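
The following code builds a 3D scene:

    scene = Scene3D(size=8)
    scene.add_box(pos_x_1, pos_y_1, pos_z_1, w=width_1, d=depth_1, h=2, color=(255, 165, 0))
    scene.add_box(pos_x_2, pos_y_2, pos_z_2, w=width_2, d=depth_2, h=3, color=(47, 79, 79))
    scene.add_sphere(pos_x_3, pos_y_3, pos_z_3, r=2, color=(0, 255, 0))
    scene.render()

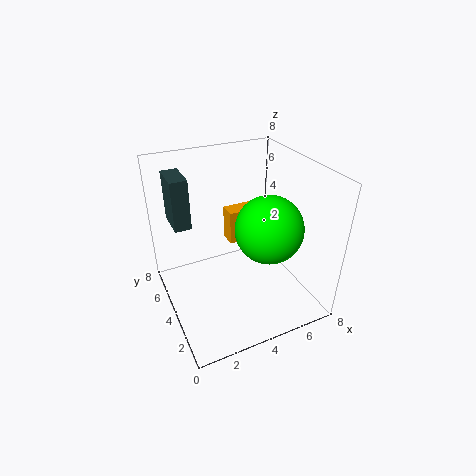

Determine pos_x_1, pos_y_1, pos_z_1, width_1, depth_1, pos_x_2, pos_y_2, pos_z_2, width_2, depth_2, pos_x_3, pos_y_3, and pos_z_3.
pos_x_1 = 4; pos_y_1 = 5; pos_z_1 = 3; width_1 = 2; depth_1 = 1; pos_x_2 = 1; pos_y_2 = 6; pos_z_2 = 4; width_2 = 1; depth_2 = 2; pos_x_3 = 6; pos_y_3 = 4; pos_z_3 = 4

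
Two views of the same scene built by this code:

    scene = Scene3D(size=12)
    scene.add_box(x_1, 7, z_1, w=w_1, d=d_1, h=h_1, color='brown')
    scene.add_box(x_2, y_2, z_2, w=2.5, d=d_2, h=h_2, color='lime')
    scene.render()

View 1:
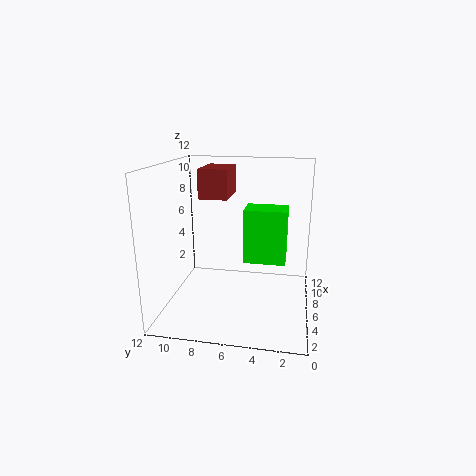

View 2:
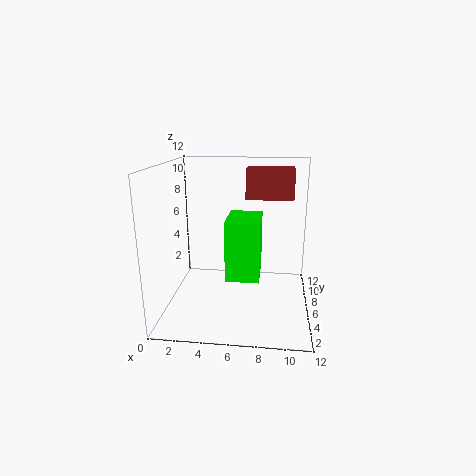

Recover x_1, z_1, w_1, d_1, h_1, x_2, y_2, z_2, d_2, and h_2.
x_1 = 6.5, z_1 = 9, w_1 = 4, d_1 = 2.5, h_1 = 2.5, x_2 = 5.5, y_2 = 2, z_2 = 4, d_2 = 3.5, h_2 = 4.5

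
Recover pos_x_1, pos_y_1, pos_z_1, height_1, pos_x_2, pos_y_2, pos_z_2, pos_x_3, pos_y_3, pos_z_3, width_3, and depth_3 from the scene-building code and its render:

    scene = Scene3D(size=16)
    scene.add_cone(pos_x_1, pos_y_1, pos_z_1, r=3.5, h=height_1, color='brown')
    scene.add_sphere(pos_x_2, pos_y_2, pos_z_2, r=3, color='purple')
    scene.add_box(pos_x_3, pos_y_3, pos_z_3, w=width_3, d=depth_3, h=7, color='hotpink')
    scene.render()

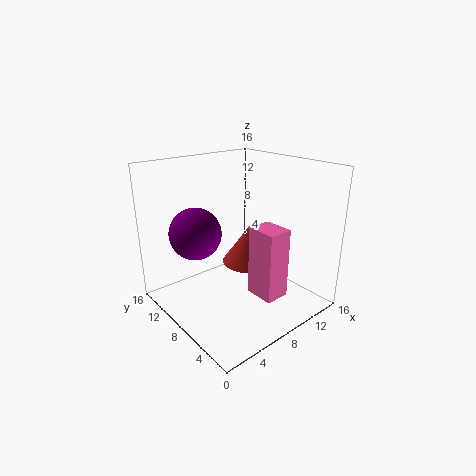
pos_x_1 = 12.5
pos_y_1 = 11
pos_z_1 = 2.5
height_1 = 5
pos_x_2 = 5
pos_y_2 = 12
pos_z_2 = 8
pos_x_3 = 6
pos_y_3 = 1
pos_z_3 = 4
width_3 = 2.5
depth_3 = 3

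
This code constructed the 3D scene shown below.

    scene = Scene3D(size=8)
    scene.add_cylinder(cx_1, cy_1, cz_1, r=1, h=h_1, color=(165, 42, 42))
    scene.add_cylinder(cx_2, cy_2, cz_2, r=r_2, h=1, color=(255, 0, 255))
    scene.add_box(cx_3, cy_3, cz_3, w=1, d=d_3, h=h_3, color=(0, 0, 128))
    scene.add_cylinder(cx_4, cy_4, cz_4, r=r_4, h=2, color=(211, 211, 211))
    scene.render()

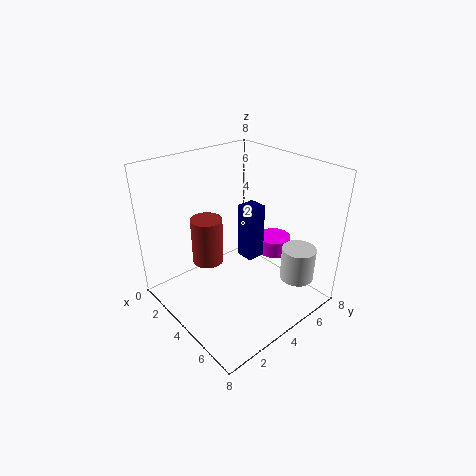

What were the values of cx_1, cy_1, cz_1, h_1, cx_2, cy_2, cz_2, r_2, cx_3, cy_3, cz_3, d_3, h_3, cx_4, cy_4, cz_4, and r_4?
cx_1 = 1; cy_1 = 4; cz_1 = 1; h_1 = 3; cx_2 = 4; cy_2 = 7; cz_2 = 2; r_2 = 1; cx_3 = 4; cy_3 = 4; cz_3 = 3; d_3 = 1; h_3 = 3; cx_4 = 6; cy_4 = 7; cz_4 = 1; r_4 = 1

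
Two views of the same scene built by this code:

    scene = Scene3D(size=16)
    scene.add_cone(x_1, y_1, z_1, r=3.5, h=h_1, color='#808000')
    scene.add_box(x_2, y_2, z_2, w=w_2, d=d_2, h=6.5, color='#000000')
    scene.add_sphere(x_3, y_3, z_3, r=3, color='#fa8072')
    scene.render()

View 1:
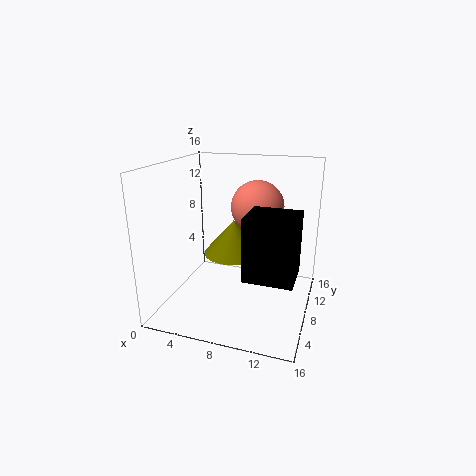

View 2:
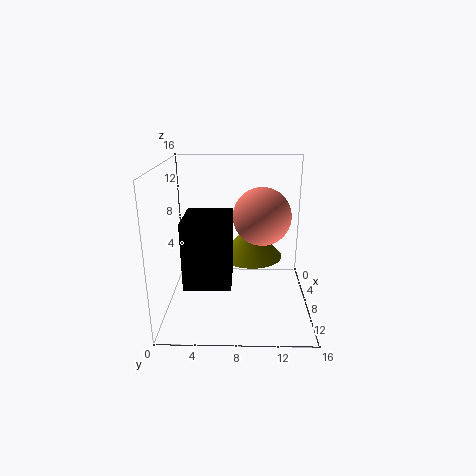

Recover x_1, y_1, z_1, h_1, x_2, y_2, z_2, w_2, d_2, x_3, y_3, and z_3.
x_1 = 7; y_1 = 9.5; z_1 = 5.5; h_1 = 4; x_2 = 10; y_2 = 3; z_2 = 5.5; w_2 = 5; d_2 = 4.5; x_3 = 9.5; y_3 = 10.5; z_3 = 11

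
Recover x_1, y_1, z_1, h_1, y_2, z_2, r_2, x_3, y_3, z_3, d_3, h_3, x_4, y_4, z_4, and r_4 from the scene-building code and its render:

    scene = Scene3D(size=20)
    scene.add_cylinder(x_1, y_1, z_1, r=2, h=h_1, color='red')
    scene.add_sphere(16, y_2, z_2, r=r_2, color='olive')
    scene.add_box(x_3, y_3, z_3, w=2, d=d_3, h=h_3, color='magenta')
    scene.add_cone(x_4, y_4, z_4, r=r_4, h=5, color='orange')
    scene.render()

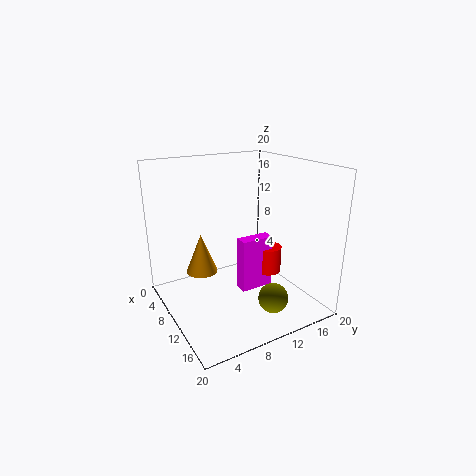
x_1 = 9, y_1 = 16, z_1 = 3, h_1 = 4, y_2 = 12, z_2 = 3, r_2 = 2, x_3 = 8, y_3 = 11, z_3 = 1, d_3 = 5, h_3 = 8, x_4 = 11, y_4 = 4, z_4 = 7, r_4 = 2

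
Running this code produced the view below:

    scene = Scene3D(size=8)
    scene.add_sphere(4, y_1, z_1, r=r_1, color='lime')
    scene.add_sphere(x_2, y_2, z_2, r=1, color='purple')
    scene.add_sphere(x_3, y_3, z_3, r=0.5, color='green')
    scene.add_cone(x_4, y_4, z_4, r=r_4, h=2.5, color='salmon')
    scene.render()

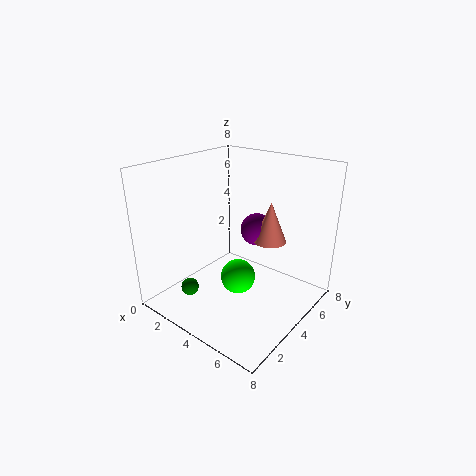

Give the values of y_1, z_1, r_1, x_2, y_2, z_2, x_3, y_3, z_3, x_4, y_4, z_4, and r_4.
y_1 = 4; z_1 = 1.5; r_1 = 1; x_2 = 3.5; y_2 = 6.5; z_2 = 3.5; x_3 = 2; y_3 = 2; z_3 = 1; x_4 = 4.5; y_4 = 6.5; z_4 = 3; r_4 = 1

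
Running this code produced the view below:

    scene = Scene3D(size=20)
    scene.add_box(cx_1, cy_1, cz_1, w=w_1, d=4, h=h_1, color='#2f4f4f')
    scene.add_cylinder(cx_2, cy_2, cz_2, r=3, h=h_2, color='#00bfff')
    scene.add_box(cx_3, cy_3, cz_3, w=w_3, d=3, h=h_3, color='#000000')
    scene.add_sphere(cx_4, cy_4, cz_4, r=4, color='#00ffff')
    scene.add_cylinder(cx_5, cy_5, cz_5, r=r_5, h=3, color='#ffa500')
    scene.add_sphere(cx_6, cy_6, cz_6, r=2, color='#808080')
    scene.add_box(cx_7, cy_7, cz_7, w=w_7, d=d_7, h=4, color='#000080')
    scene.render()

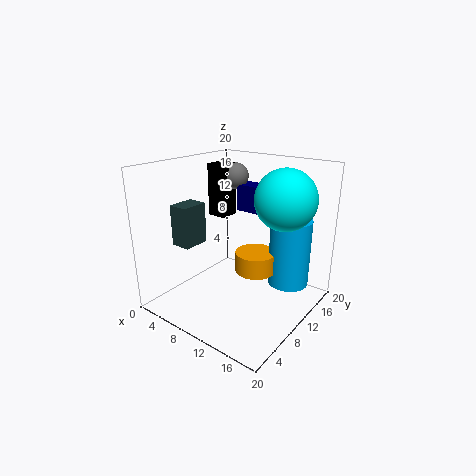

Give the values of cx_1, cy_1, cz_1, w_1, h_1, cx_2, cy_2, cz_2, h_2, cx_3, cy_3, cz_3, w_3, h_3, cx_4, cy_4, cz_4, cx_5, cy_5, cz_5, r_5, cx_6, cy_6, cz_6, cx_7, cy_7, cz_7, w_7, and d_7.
cx_1 = 1, cy_1 = 6, cz_1 = 8, w_1 = 3, h_1 = 6, cx_2 = 15, cy_2 = 16, cz_2 = 2, h_2 = 10, cx_3 = 2, cy_3 = 13, cz_3 = 11, w_3 = 3, h_3 = 8, cx_4 = 16, cy_4 = 12, cz_4 = 16, cx_5 = 11, cy_5 = 13, cz_5 = 4, r_5 = 3, cx_6 = 5, cy_6 = 16, cz_6 = 17, cx_7 = 6, cy_7 = 15, cz_7 = 12, w_7 = 5, d_7 = 3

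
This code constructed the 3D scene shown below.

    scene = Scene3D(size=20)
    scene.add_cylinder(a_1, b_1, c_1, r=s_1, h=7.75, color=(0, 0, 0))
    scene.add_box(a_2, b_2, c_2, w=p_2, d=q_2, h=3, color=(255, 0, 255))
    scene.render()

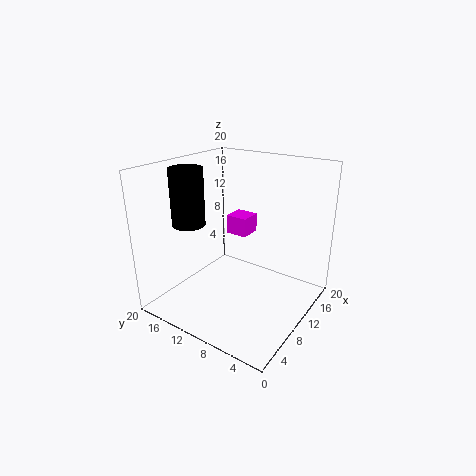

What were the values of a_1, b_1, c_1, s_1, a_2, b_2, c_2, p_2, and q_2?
a_1 = 6.25; b_1 = 15.5; c_1 = 12; s_1 = 2.25; a_2 = 15.25; b_2 = 12.25; c_2 = 7.5; p_2 = 3.5; q_2 = 3.5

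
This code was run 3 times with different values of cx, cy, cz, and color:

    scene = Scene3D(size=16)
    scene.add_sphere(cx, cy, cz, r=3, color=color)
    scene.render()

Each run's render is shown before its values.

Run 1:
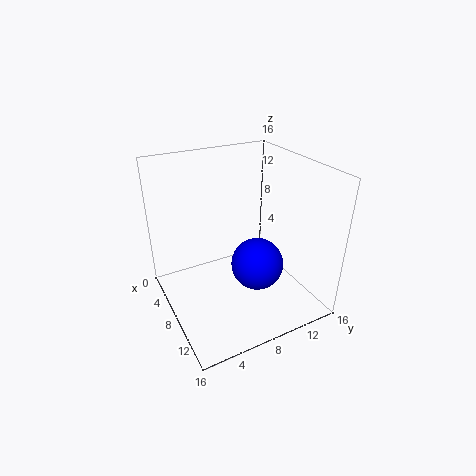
cx = 9
cy = 10
cz = 4.5
color = 'blue'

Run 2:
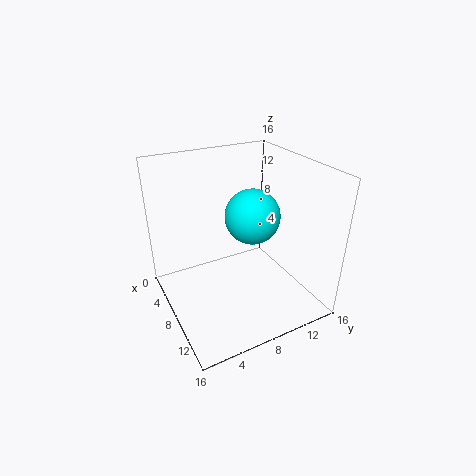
cx = 8.5
cy = 9.5
cz = 10.5
color = 'cyan'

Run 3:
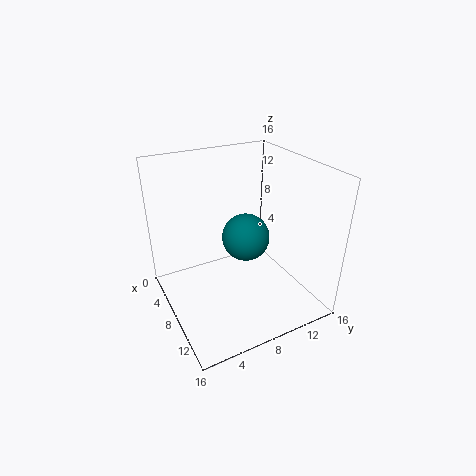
cx = 4.5
cy = 11
cz = 5.5
color = 'teal'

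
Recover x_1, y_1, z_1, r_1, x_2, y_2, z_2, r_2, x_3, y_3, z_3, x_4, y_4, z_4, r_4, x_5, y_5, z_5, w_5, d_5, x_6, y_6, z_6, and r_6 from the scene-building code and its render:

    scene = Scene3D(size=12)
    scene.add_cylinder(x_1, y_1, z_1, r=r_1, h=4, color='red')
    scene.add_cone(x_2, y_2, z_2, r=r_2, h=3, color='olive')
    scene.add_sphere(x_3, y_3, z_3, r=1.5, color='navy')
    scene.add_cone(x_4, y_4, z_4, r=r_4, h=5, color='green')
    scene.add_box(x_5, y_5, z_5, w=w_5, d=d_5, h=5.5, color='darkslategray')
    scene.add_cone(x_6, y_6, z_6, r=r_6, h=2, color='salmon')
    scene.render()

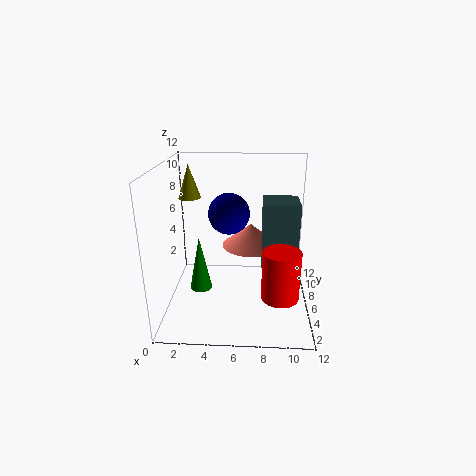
x_1 = 9.5; y_1 = 3.5; z_1 = 2; r_1 = 1.5; x_2 = 1.5; y_2 = 9; z_2 = 8.5; r_2 = 1; x_3 = 5.5; y_3 = 3.5; z_3 = 9; x_4 = 2.5; y_4 = 7; z_4 = 0.5; r_4 = 1; x_5 = 8; y_5 = 5.5; z_5 = 3.5; w_5 = 3; d_5 = 3; x_6 = 7; y_6 = 8; z_6 = 4.5; r_6 = 2.5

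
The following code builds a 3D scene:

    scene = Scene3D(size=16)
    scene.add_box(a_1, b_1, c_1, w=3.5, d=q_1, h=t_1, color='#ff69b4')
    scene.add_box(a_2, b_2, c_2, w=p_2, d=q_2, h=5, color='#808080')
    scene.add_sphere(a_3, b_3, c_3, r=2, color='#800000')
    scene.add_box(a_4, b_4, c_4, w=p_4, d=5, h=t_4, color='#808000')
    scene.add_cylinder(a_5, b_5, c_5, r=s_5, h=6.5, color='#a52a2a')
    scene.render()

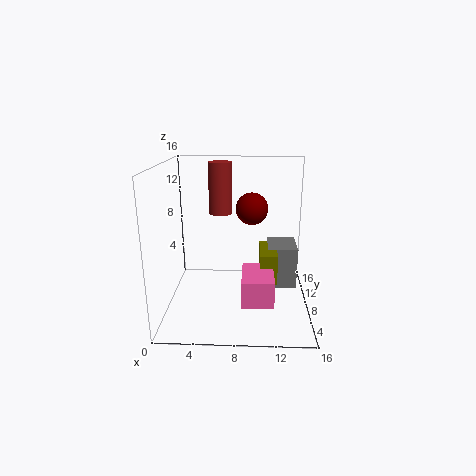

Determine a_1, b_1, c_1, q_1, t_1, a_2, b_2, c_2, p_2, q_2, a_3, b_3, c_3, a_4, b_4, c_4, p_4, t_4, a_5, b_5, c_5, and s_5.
a_1 = 8.5, b_1 = 4, c_1 = 1.5, q_1 = 5, t_1 = 3, a_2 = 11.5, b_2 = 9.5, c_2 = 1, p_2 = 3.5, q_2 = 4.5, a_3 = 9.5, b_3 = 13, c_3 = 10, a_4 = 10.5, b_4 = 7.5, c_4 = 2.5, p_4 = 2, t_4 = 3.5, a_5 = 5.5, b_5 = 14.5, c_5 = 9, s_5 = 1.5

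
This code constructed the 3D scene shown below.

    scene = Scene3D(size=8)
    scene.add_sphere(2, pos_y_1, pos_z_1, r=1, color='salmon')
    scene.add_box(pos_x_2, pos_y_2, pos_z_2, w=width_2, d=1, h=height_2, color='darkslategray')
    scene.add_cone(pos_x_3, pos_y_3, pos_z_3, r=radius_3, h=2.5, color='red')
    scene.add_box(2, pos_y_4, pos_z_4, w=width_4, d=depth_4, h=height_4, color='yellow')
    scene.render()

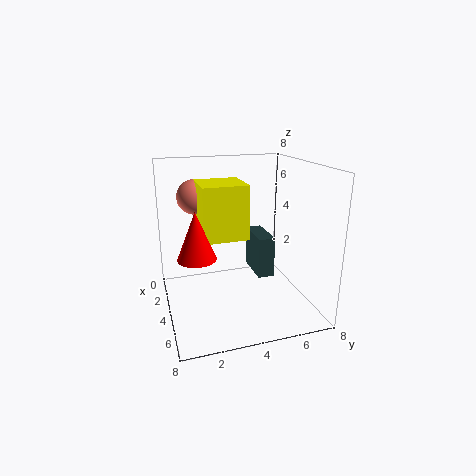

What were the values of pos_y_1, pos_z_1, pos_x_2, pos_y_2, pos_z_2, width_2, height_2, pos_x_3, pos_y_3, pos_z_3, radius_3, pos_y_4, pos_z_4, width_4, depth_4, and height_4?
pos_y_1 = 2, pos_z_1 = 6, pos_x_2 = 1, pos_y_2 = 5.5, pos_z_2 = 1, width_2 = 2.5, height_2 = 2.5, pos_x_3 = 5, pos_y_3 = 1.5, pos_z_3 = 3.5, radius_3 = 1, pos_y_4 = 2, pos_z_4 = 4, width_4 = 2.5, depth_4 = 2.5, height_4 = 3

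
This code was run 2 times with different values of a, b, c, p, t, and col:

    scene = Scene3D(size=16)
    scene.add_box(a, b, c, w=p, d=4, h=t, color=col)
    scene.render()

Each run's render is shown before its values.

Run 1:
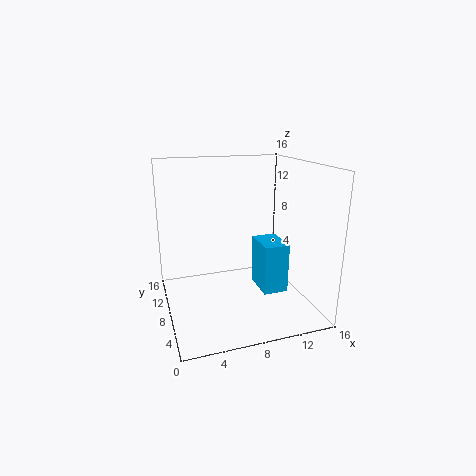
a = 10
b = 4.75
c = 2.25
p = 2.75
t = 5.5
col = 'deepskyblue'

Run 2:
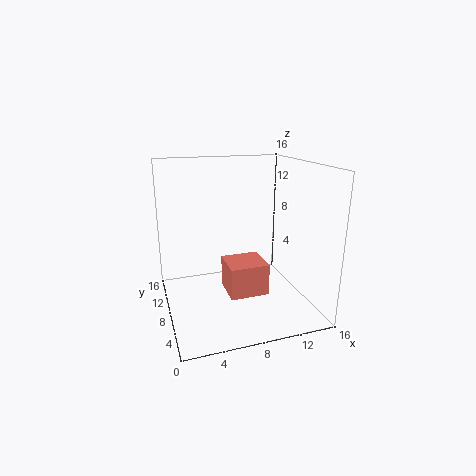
a = 6.25
b = 4.75
c = 2.25
p = 4.25
t = 3.5
col = 'salmon'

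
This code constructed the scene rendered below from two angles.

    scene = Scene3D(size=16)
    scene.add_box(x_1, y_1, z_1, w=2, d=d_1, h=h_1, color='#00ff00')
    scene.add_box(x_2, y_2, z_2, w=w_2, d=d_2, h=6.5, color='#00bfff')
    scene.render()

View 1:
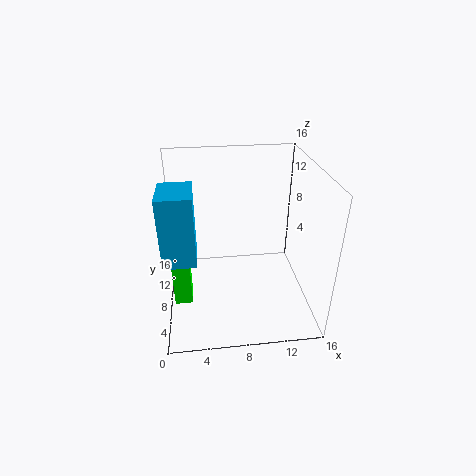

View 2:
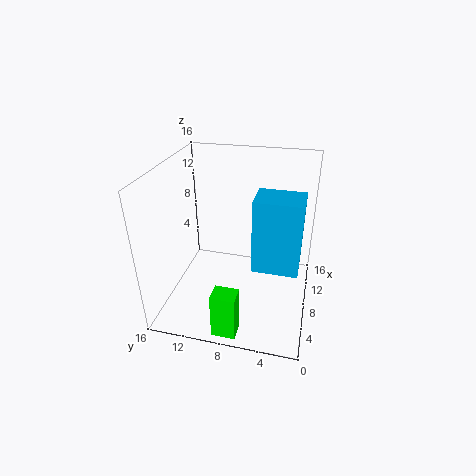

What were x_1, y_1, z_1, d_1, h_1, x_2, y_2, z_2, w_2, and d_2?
x_1 = 0.5
y_1 = 6.5
z_1 = 0.5
d_1 = 2.5
h_1 = 5
x_2 = 0.5
y_2 = 1
z_2 = 9.5
w_2 = 3
d_2 = 4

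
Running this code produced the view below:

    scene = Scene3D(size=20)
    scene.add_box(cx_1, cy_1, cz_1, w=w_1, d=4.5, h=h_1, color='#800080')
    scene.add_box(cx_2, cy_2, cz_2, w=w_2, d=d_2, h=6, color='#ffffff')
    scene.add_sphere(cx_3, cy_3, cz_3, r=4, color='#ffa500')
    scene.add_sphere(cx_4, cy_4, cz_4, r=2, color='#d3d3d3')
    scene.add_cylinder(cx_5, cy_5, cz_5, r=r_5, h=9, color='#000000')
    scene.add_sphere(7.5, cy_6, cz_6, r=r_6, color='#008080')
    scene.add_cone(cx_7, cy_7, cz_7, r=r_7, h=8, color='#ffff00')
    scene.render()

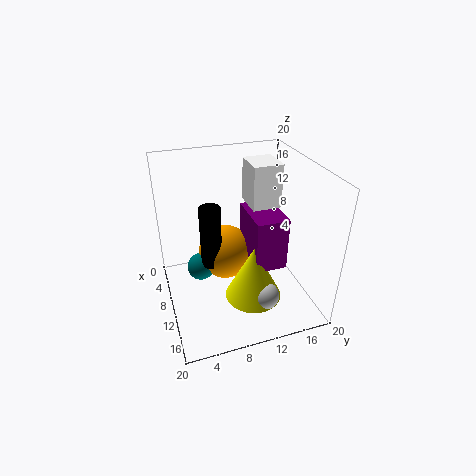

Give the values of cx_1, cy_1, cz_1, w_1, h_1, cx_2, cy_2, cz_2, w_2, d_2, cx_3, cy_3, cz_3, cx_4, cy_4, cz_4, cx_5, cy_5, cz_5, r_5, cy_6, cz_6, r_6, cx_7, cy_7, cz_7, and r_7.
cx_1 = 6.5, cy_1 = 11.5, cz_1 = 6, w_1 = 7, h_1 = 7.5, cx_2 = 6, cy_2 = 12, cz_2 = 14, w_2 = 4.5, d_2 = 4, cx_3 = 7, cy_3 = 9, cz_3 = 6, cx_4 = 14.5, cy_4 = 12.5, cz_4 = 2.5, cx_5 = 8.5, cy_5 = 6.5, cz_5 = 5.5, r_5 = 1.5, cy_6 = 5, cz_6 = 4.5, r_6 = 2, cx_7 = 12.5, cy_7 = 11.5, cz_7 = 1.5, r_7 = 4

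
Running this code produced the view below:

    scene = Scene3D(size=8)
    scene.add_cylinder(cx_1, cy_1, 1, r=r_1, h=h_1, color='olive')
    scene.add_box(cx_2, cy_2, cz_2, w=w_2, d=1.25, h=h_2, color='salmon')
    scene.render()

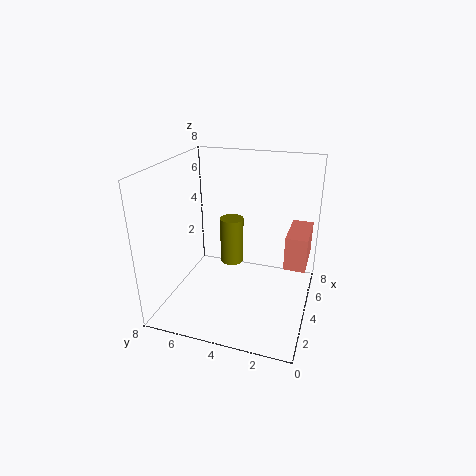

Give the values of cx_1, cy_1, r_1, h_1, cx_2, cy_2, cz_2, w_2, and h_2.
cx_1 = 6.5; cy_1 = 5.25; r_1 = 0.75; h_1 = 3; cx_2 = 4.75; cy_2 = 0.25; cz_2 = 2; w_2 = 2.75; h_2 = 2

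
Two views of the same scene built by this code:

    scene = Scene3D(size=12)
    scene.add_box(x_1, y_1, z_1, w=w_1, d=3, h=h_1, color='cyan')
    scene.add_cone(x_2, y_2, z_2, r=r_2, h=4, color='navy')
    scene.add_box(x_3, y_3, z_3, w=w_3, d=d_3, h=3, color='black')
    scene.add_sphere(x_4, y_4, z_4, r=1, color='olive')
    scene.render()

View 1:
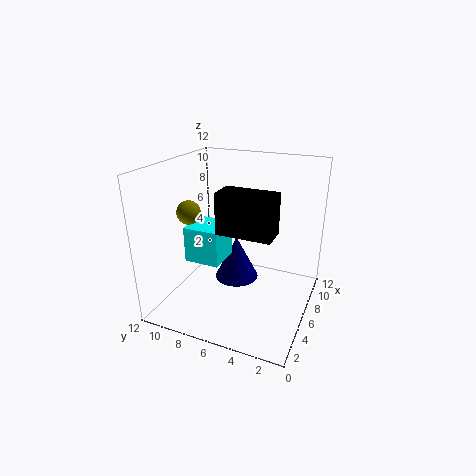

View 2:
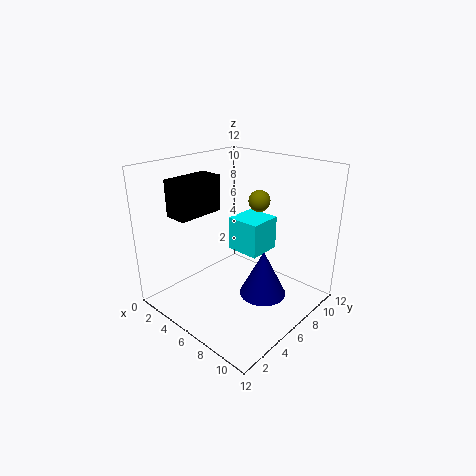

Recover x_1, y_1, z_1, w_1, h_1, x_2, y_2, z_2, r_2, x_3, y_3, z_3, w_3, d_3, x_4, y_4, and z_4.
x_1 = 4, y_1 = 7, z_1 = 4, w_1 = 3, h_1 = 3, x_2 = 8, y_2 = 7, z_2 = 1, r_2 = 2, x_3 = 2, y_3 = 2, z_3 = 8, w_3 = 2, d_3 = 4, x_4 = 5, y_4 = 10, z_4 = 8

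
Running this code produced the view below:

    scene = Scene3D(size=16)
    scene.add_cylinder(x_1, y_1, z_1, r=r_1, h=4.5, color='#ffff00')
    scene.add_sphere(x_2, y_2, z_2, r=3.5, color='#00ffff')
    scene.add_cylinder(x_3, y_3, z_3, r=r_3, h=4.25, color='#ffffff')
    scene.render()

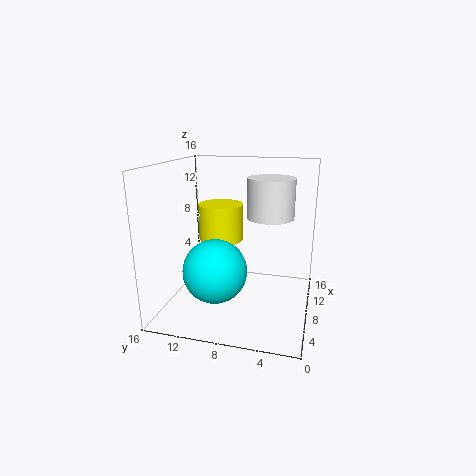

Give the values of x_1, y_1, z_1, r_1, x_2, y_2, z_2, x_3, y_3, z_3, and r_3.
x_1 = 12; y_1 = 11.25; z_1 = 6.25; r_1 = 2.75; x_2 = 5.75; y_2 = 10; z_2 = 4.75; x_3 = 8.25; y_3 = 4.5; z_3 = 10.5; r_3 = 2.5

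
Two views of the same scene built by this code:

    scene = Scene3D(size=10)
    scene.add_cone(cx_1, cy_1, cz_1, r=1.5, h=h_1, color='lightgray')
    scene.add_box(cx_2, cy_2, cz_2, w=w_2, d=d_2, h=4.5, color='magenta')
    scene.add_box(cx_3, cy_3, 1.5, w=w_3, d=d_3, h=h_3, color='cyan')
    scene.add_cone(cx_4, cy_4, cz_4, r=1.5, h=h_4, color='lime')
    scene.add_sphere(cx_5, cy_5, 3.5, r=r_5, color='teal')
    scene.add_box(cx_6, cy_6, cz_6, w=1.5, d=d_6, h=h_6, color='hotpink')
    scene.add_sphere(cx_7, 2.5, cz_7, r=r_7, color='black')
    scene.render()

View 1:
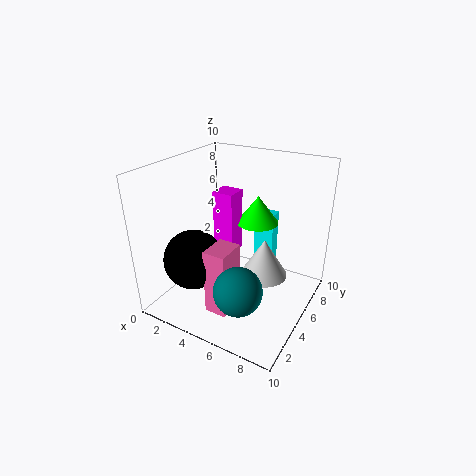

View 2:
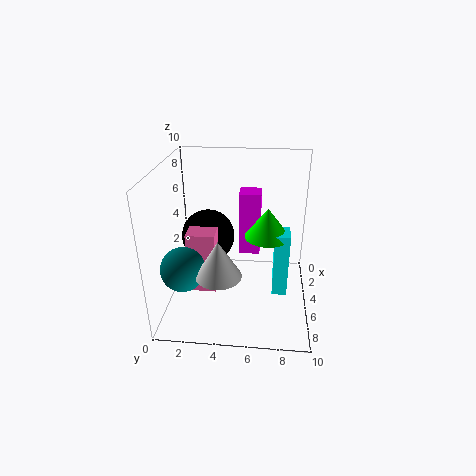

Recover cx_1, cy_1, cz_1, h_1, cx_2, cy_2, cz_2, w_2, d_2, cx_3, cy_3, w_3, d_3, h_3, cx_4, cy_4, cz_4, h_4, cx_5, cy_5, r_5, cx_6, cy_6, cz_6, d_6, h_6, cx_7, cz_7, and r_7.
cx_1 = 7.5
cy_1 = 4
cz_1 = 3.5
h_1 = 2.5
cx_2 = 3
cy_2 = 5
cz_2 = 3.5
w_2 = 1.5
d_2 = 1.5
cx_3 = 5
cy_3 = 7.5
w_3 = 1.5
d_3 = 1
h_3 = 4.5
cx_4 = 5.5
cy_4 = 7
cz_4 = 5.5
h_4 = 2
cx_5 = 7
cy_5 = 1.5
r_5 = 1.5
cx_6 = 4.5
cy_6 = 1.5
cz_6 = 1
d_6 = 2
h_6 = 4.5
cx_7 = 3
cz_7 = 4
r_7 = 2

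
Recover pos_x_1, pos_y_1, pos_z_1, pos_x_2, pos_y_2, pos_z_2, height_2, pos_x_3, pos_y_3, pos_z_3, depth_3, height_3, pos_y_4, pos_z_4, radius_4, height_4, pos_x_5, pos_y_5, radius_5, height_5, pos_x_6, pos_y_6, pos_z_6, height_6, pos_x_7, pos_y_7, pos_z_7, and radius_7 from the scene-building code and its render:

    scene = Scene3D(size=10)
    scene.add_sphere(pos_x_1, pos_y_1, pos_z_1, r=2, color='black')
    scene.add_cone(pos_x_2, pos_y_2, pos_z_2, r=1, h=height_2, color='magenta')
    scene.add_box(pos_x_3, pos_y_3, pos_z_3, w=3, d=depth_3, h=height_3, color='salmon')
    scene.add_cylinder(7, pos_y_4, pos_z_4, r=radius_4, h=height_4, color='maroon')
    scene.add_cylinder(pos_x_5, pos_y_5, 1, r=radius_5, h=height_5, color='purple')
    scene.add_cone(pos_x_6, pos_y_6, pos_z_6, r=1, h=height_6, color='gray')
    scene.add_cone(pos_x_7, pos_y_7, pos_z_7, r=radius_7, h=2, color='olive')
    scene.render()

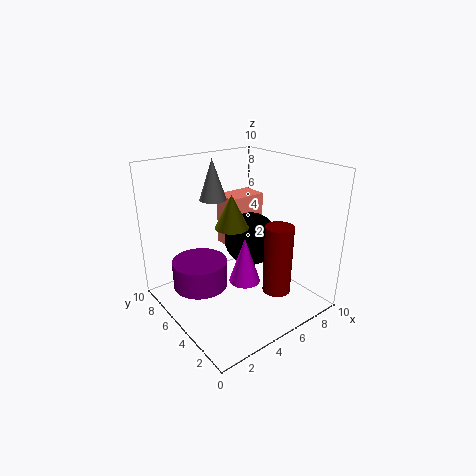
pos_x_1 = 7, pos_y_1 = 6, pos_z_1 = 4, pos_x_2 = 4, pos_y_2 = 3, pos_z_2 = 3, height_2 = 3, pos_x_3 = 6, pos_y_3 = 7, pos_z_3 = 3, depth_3 = 2, height_3 = 4, pos_y_4 = 3, pos_z_4 = 1, radius_4 = 1, height_4 = 5, pos_x_5 = 3, pos_y_5 = 7, radius_5 = 2, height_5 = 2, pos_x_6 = 5, pos_y_6 = 8, pos_z_6 = 7, height_6 = 3, pos_x_7 = 3, pos_y_7 = 3, pos_z_7 = 7, radius_7 = 1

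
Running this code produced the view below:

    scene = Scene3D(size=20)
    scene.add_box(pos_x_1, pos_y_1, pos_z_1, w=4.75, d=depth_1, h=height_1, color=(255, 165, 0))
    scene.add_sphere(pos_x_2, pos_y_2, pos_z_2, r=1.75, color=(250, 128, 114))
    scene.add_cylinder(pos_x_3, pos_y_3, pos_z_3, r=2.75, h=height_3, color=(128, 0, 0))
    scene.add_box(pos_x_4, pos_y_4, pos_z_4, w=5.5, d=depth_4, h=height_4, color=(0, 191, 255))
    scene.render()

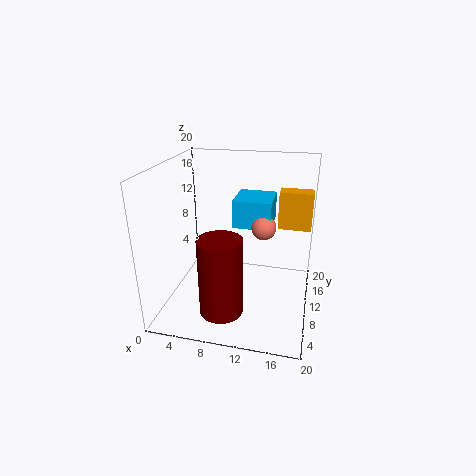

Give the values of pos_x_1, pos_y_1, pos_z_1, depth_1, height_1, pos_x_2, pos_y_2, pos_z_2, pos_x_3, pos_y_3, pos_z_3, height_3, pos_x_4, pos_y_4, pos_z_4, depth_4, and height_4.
pos_x_1 = 15; pos_y_1 = 13.75; pos_z_1 = 10.25; depth_1 = 2.5; height_1 = 5.5; pos_x_2 = 13.25; pos_y_2 = 12; pos_z_2 = 11; pos_x_3 = 9.5; pos_y_3 = 3; pos_z_3 = 3; height_3 = 10; pos_x_4 = 8.75; pos_y_4 = 11.5; pos_z_4 = 10.75; depth_4 = 5.75; height_4 = 4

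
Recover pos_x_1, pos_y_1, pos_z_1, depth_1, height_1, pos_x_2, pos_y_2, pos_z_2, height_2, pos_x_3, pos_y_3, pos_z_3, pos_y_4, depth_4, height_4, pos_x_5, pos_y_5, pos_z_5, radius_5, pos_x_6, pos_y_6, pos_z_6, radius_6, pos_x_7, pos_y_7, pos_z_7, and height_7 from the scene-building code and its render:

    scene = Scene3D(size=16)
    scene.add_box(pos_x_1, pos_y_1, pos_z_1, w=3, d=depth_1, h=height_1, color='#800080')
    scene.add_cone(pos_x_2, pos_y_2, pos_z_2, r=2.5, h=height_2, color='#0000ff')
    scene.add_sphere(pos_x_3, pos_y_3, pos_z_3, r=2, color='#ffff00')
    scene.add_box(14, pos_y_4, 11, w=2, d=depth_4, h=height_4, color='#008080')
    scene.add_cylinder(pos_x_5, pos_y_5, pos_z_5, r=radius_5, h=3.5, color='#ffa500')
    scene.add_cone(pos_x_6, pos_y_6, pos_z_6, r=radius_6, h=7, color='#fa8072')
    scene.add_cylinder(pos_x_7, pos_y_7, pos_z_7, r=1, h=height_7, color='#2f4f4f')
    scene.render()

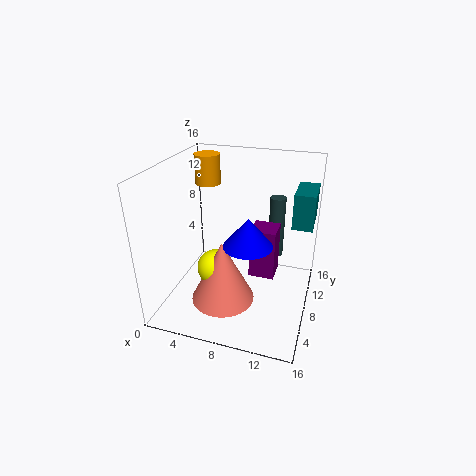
pos_x_1 = 9, pos_y_1 = 9, pos_z_1 = 2.5, depth_1 = 3, height_1 = 6, pos_x_2 = 10, pos_y_2 = 5, pos_z_2 = 9, height_2 = 3, pos_x_3 = 6, pos_y_3 = 6, pos_z_3 = 5, pos_y_4 = 6, depth_4 = 4, height_4 = 3.5, pos_x_5 = 3, pos_y_5 = 12, pos_z_5 = 12.5, radius_5 = 1.5, pos_x_6 = 7, pos_y_6 = 5.5, pos_z_6 = 1.5, radius_6 = 3.5, pos_x_7 = 11, pos_y_7 = 15, pos_z_7 = 2.5, height_7 = 8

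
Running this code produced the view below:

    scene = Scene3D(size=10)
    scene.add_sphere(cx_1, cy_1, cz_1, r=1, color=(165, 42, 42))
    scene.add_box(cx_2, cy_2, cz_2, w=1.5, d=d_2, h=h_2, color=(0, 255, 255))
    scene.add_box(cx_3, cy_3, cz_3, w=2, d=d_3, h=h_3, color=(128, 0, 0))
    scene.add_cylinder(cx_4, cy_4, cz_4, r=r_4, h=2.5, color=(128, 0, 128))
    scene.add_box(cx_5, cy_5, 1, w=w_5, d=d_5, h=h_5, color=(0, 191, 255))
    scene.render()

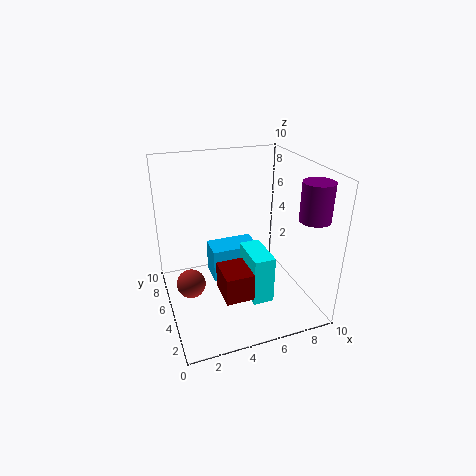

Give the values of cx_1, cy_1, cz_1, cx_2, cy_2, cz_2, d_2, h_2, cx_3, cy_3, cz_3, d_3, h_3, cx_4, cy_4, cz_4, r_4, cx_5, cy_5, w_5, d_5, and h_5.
cx_1 = 1.5; cy_1 = 5; cz_1 = 2; cx_2 = 5.5; cy_2 = 3; cz_2 = 0.5; d_2 = 3; h_2 = 3.5; cx_3 = 3.5; cy_3 = 3; cz_3 = 1; d_3 = 2.5; h_3 = 2; cx_4 = 9; cy_4 = 2; cz_4 = 7; r_4 = 1; cx_5 = 3.5; cy_5 = 6; w_5 = 3.5; d_5 = 2; h_5 = 2.5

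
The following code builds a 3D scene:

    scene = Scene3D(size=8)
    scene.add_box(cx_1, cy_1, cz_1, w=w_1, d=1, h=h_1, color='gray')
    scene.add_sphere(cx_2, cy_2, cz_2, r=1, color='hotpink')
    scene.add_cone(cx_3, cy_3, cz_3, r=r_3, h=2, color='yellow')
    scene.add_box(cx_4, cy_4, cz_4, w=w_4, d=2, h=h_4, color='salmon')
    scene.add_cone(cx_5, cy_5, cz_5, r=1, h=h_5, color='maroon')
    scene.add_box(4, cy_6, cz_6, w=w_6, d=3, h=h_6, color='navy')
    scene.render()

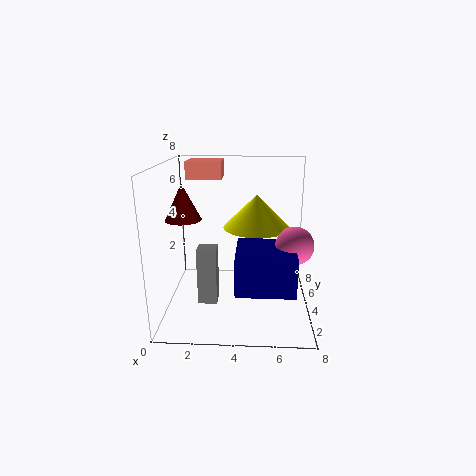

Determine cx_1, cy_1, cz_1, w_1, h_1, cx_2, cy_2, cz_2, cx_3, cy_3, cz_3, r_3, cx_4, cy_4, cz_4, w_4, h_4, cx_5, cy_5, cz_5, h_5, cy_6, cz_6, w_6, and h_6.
cx_1 = 2
cy_1 = 2
cz_1 = 1
w_1 = 1
h_1 = 3
cx_2 = 7
cy_2 = 3
cz_2 = 4
cx_3 = 5
cy_3 = 6
cz_3 = 4
r_3 = 2
cx_4 = 1
cy_4 = 5
cz_4 = 7
w_4 = 2
h_4 = 1
cx_5 = 1
cy_5 = 4
cz_5 = 5
h_5 = 2
cy_6 = 1
cz_6 = 2
w_6 = 3
h_6 = 2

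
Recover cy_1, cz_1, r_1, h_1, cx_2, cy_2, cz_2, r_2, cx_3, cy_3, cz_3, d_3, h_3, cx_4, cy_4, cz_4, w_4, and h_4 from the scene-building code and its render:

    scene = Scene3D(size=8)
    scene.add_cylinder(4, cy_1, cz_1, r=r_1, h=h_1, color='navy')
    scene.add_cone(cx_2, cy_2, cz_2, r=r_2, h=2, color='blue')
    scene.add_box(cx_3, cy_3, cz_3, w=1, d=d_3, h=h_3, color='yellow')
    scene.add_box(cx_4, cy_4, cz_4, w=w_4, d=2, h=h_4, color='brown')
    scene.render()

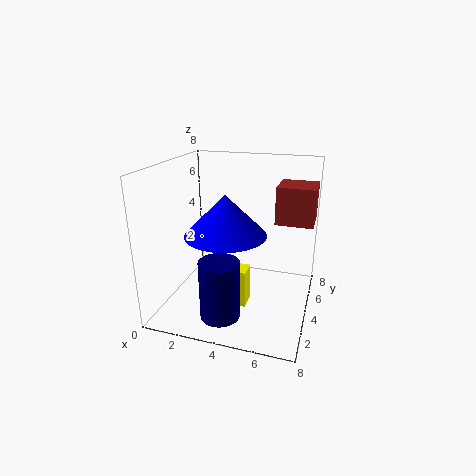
cy_1 = 1, cz_1 = 1, r_1 = 1, h_1 = 3, cx_2 = 4, cy_2 = 2, cz_2 = 5, r_2 = 2, cx_3 = 4, cy_3 = 2, cz_3 = 1, d_3 = 1, h_3 = 2, cx_4 = 6, cy_4 = 4, cz_4 = 5, w_4 = 2, h_4 = 2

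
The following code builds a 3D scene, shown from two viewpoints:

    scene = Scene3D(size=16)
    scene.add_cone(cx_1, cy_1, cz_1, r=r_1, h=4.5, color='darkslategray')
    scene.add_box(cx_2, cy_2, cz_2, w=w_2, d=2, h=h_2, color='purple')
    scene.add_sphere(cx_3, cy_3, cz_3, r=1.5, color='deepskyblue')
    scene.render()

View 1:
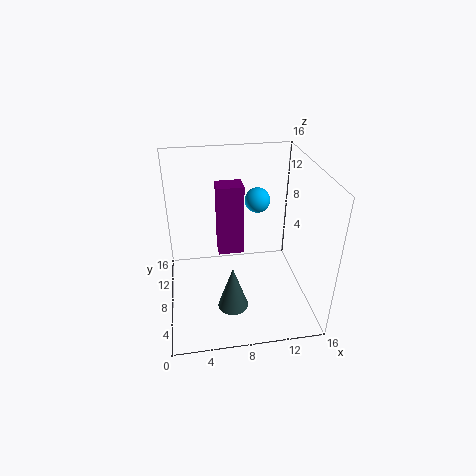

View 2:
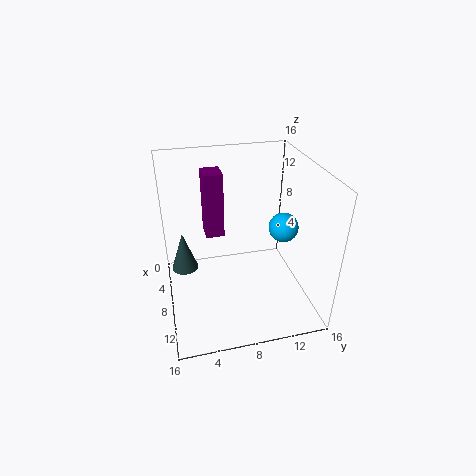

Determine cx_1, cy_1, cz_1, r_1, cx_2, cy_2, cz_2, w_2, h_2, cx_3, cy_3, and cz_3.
cx_1 = 6.5, cy_1 = 2, cz_1 = 4, r_1 = 1.5, cx_2 = 5.5, cy_2 = 4.5, cz_2 = 8.5, w_2 = 2.5, h_2 = 7, cx_3 = 11, cy_3 = 12, cz_3 = 10.5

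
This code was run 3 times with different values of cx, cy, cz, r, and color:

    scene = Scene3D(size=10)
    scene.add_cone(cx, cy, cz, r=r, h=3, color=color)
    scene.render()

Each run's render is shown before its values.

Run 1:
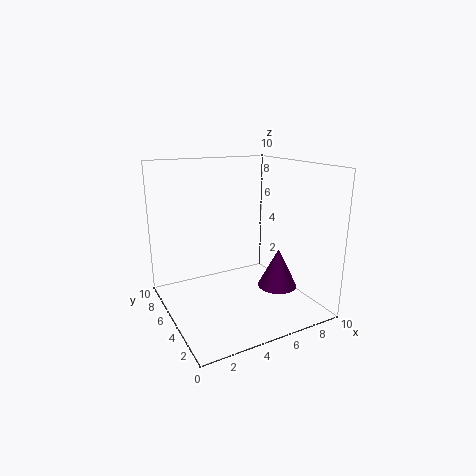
cx = 8.5
cy = 5
cz = 0.5
r = 1.5
color = 'purple'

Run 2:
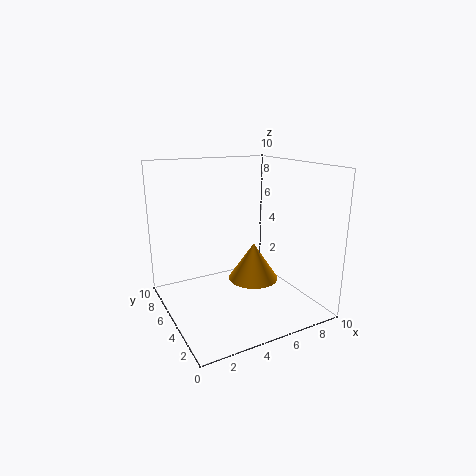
cx = 7.5
cy = 7
cz = 0.5
r = 2
color = 'orange'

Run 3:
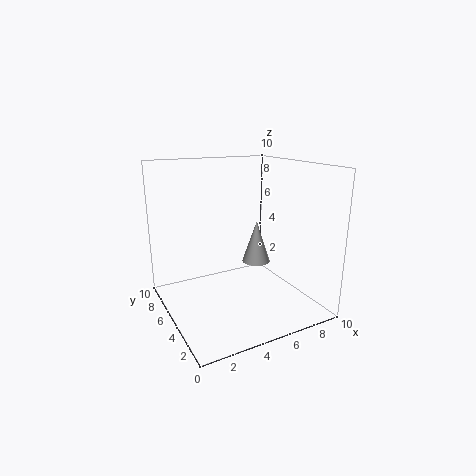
cx = 6.5
cy = 5
cz = 3
r = 1
color = 'lightgray'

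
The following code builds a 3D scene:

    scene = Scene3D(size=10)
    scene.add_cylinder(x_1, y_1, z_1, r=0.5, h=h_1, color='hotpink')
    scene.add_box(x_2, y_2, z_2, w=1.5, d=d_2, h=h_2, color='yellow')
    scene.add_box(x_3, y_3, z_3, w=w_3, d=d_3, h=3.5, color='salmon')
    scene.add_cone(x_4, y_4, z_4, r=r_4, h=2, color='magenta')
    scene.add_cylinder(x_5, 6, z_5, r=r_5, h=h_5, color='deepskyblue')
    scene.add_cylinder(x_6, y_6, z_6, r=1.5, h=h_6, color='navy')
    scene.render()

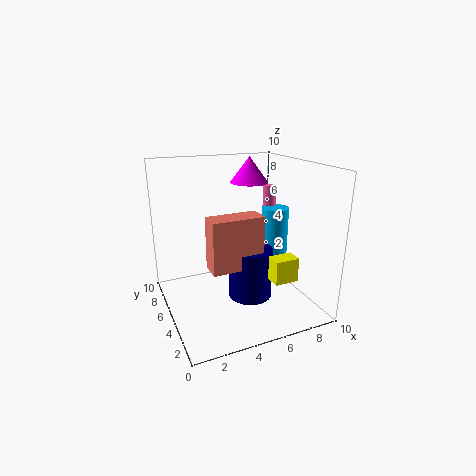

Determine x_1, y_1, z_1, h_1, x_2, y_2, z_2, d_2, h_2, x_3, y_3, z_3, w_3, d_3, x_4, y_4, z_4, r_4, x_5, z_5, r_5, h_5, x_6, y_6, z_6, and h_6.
x_1 = 8.5, y_1 = 7, z_1 = 4.5, h_1 = 3.5, x_2 = 5.5, y_2 = 0.5, z_2 = 3.5, d_2 = 1, h_2 = 1.5, x_3 = 2.5, y_3 = 3, z_3 = 3.5, w_3 = 3.5, d_3 = 1.5, x_4 = 7.5, y_4 = 8.5, z_4 = 8, r_4 = 1.5, x_5 = 8.5, z_5 = 3, r_5 = 1, h_5 = 3.5, x_6 = 5.5, y_6 = 4, z_6 = 1, h_6 = 3.5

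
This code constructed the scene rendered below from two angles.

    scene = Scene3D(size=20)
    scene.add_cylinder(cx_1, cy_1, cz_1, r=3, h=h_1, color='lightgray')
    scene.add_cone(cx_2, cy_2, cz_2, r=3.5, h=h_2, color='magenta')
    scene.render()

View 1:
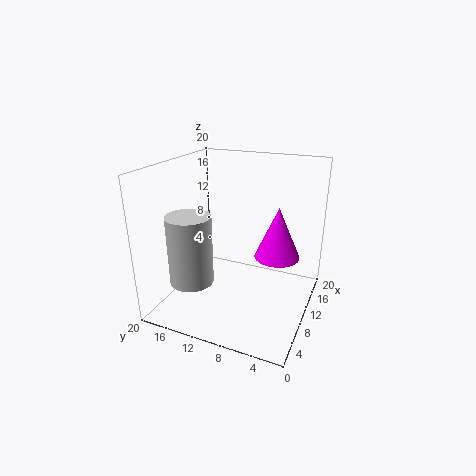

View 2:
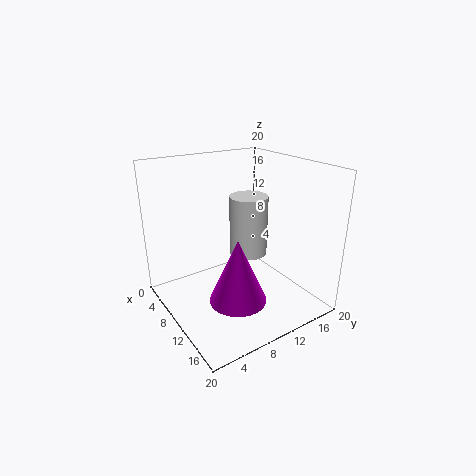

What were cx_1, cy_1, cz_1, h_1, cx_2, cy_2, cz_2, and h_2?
cx_1 = 5.5; cy_1 = 15; cz_1 = 4.5; h_1 = 9.5; cx_2 = 16; cy_2 = 6; cz_2 = 5; h_2 = 8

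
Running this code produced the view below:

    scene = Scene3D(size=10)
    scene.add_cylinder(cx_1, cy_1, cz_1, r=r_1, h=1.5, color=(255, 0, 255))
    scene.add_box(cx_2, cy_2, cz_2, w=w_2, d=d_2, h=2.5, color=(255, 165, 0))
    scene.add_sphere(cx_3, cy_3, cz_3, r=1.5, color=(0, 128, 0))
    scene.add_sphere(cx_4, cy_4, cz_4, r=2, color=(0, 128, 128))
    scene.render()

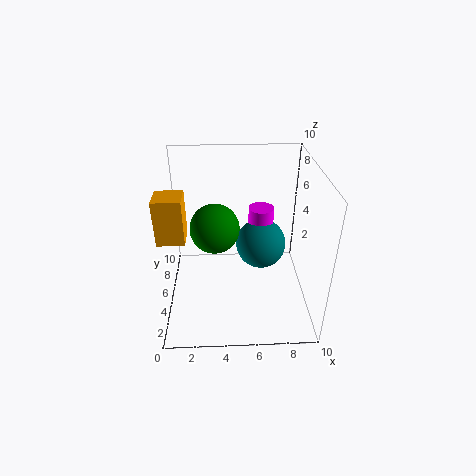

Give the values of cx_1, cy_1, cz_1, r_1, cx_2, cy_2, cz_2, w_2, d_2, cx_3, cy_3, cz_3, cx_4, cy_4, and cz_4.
cx_1 = 7; cy_1 = 8.5; cz_1 = 4; r_1 = 1; cx_2 = 0.5; cy_2 = 0.5; cz_2 = 7.5; w_2 = 1.5; d_2 = 1.5; cx_3 = 3.5; cy_3 = 3; cz_3 = 7; cx_4 = 7; cy_4 = 8; cz_4 = 2.5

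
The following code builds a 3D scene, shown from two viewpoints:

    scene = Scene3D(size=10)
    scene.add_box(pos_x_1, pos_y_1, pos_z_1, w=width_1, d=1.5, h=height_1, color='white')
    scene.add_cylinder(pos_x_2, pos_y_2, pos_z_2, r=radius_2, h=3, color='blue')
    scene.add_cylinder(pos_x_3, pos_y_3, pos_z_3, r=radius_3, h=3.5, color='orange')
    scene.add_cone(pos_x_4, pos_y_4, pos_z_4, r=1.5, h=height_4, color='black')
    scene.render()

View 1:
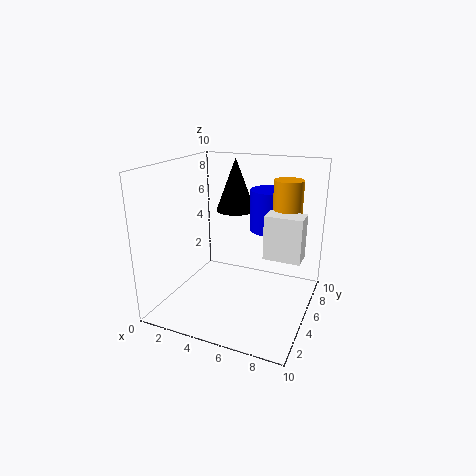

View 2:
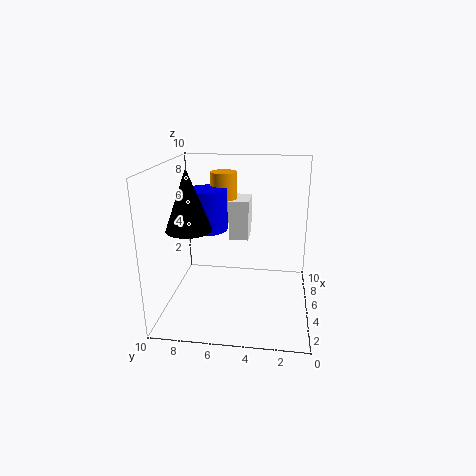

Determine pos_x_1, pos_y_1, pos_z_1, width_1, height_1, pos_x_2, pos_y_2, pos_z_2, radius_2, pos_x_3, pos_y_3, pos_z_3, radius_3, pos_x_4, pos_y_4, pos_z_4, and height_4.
pos_x_1 = 7; pos_y_1 = 4.5; pos_z_1 = 4; width_1 = 2.5; height_1 = 3; pos_x_2 = 6.5; pos_y_2 = 7.5; pos_z_2 = 5; radius_2 = 1.5; pos_x_3 = 8; pos_y_3 = 6.5; pos_z_3 = 5.5; radius_3 = 1; pos_x_4 = 3.5; pos_y_4 = 8; pos_z_4 = 6; height_4 = 4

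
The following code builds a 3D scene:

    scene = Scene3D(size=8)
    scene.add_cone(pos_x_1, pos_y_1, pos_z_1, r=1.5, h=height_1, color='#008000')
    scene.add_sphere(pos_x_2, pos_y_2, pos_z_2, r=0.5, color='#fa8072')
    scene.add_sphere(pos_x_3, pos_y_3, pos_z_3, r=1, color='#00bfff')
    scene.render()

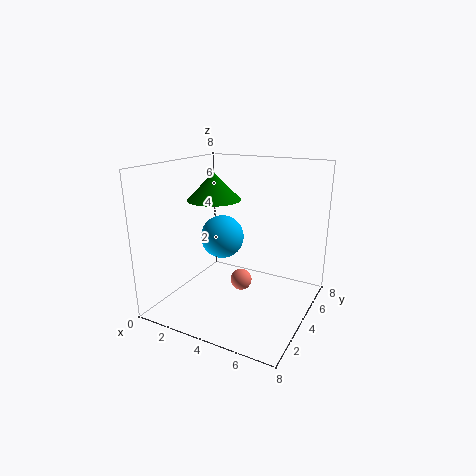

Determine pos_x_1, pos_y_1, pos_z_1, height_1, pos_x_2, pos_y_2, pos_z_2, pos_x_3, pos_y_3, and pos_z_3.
pos_x_1 = 2.5, pos_y_1 = 4, pos_z_1 = 6, height_1 = 1.5, pos_x_2 = 5.5, pos_y_2 = 1.5, pos_z_2 = 3, pos_x_3 = 4.5, pos_y_3 = 1.5, pos_z_3 = 5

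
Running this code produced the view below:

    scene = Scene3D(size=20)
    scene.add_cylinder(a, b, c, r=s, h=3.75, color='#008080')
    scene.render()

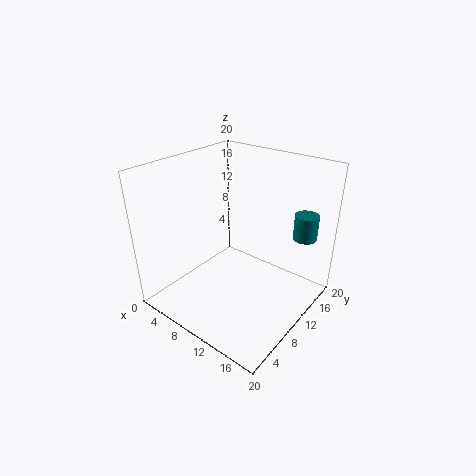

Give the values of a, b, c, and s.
a = 16.25
b = 18
c = 8.5
s = 1.75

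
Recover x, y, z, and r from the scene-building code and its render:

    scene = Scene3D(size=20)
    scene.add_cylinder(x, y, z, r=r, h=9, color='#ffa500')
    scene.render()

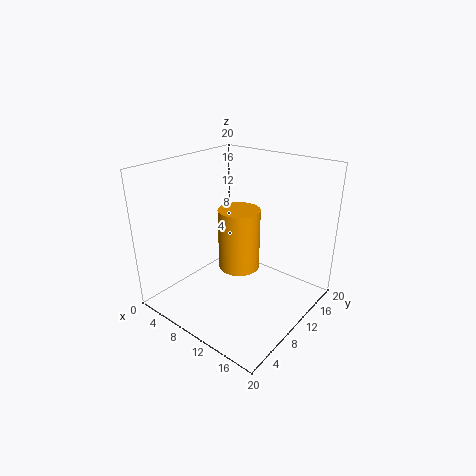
x = 9, y = 11.5, z = 4.5, r = 3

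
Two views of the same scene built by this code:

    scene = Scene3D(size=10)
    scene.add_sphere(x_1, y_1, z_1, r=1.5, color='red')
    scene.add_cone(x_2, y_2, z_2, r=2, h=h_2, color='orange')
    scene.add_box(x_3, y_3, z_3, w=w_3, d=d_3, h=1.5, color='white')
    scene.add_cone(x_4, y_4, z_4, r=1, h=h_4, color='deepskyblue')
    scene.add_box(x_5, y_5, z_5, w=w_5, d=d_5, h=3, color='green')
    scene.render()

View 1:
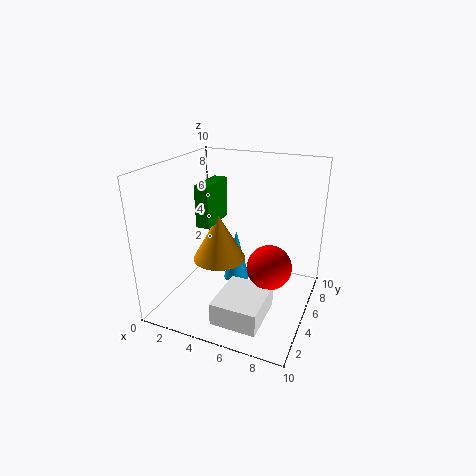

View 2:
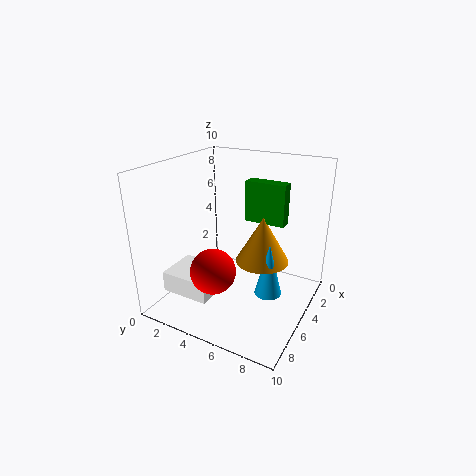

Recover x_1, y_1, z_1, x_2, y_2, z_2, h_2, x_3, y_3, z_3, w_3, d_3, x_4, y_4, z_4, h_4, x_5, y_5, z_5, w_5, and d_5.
x_1 = 7.5; y_1 = 4.5; z_1 = 3.5; x_2 = 3; y_2 = 6; z_2 = 2.5; h_2 = 3.5; x_3 = 5; y_3 = 0.5; z_3 = 1; w_3 = 3; d_3 = 3.5; x_4 = 4; y_4 = 7; z_4 = 0.5; h_4 = 4; x_5 = 2; y_5 = 4.5; z_5 = 5.5; w_5 = 1; d_5 = 3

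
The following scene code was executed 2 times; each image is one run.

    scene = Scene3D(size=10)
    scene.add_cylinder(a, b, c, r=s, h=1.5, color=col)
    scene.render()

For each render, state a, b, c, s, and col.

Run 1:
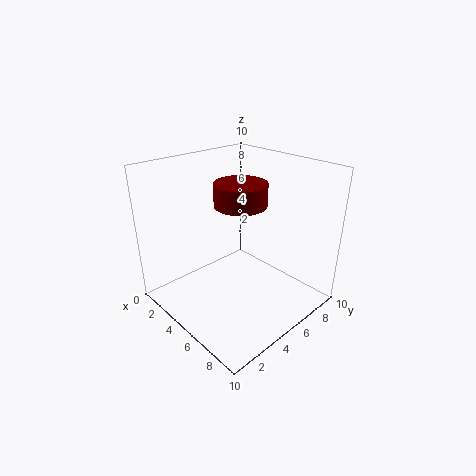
a = 5.25, b = 5, c = 7.5, s = 1.75, col = 'maroon'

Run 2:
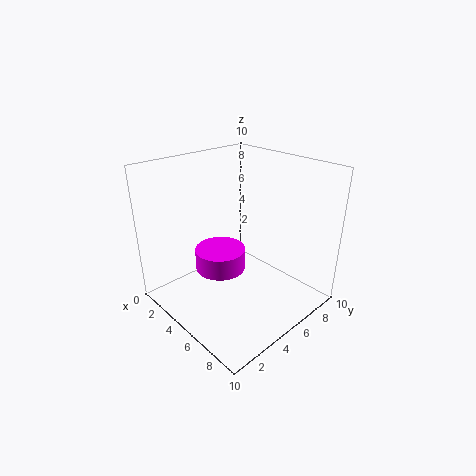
a = 4.25, b = 4, c = 2.75, s = 1.75, col = 'magenta'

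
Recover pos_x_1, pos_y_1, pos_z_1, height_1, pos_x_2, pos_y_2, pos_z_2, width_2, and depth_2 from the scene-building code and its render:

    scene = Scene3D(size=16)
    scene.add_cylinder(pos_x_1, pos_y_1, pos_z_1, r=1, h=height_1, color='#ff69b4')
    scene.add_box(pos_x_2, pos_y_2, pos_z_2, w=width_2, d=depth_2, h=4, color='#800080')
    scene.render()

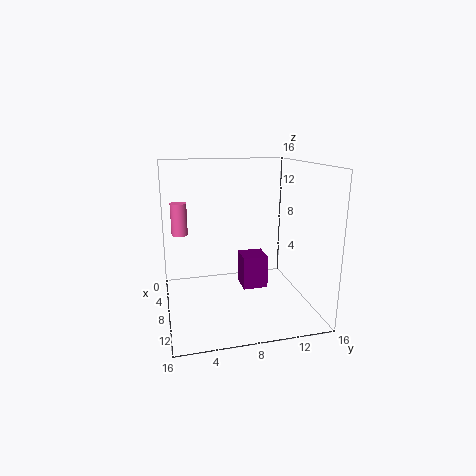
pos_x_1 = 2
pos_y_1 = 2
pos_z_1 = 7
height_1 = 4
pos_x_2 = 4
pos_y_2 = 9
pos_z_2 = 1
width_2 = 3
depth_2 = 3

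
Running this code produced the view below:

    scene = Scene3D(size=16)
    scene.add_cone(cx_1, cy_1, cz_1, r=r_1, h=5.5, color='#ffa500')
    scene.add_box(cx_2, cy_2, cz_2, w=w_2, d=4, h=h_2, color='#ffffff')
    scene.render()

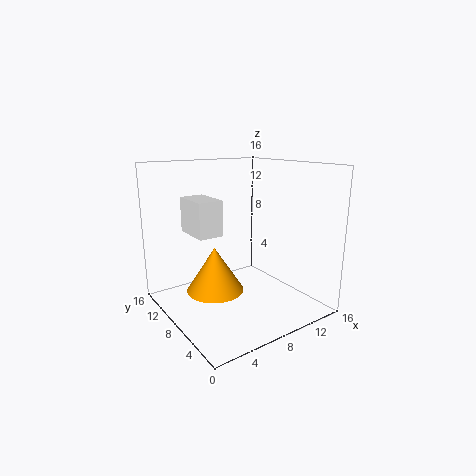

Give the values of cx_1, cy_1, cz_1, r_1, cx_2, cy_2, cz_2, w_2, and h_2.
cx_1 = 7; cy_1 = 11.5; cz_1 = 0.5; r_1 = 3.5; cx_2 = 2; cy_2 = 5.5; cz_2 = 9.5; w_2 = 2.5; h_2 = 3.5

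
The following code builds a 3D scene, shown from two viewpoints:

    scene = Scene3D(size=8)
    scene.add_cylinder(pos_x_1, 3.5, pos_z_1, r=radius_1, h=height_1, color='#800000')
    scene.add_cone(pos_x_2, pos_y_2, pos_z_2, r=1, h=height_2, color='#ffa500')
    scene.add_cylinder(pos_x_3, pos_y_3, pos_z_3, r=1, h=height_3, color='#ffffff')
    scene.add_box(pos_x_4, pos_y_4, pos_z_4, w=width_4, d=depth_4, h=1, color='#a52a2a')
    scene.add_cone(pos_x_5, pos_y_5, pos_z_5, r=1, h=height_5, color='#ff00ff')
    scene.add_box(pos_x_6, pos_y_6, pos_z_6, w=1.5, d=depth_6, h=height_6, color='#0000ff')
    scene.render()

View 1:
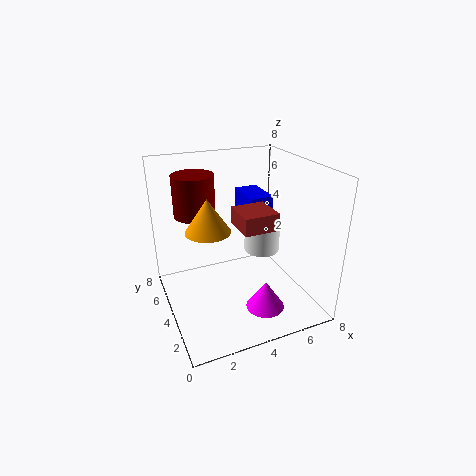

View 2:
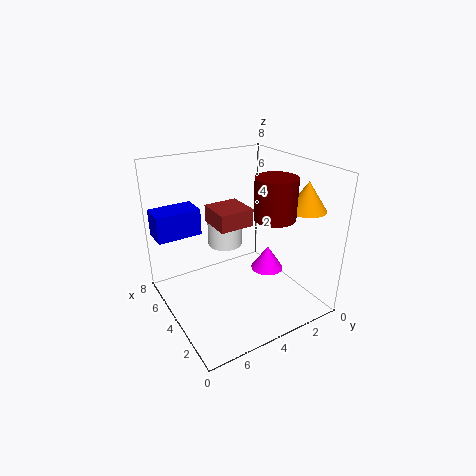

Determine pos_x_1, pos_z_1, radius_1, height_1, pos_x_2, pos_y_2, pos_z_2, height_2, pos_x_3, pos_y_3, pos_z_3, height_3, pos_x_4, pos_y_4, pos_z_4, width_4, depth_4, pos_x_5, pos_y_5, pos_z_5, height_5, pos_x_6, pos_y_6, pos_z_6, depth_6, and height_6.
pos_x_1 = 1.5, pos_z_1 = 6, radius_1 = 1, height_1 = 2, pos_x_2 = 1.5, pos_y_2 = 1.5, pos_z_2 = 6, height_2 = 1.5, pos_x_3 = 5.5, pos_y_3 = 4, pos_z_3 = 3, height_3 = 1.5, pos_x_4 = 4, pos_y_4 = 3, pos_z_4 = 4.5, width_4 = 2, depth_4 = 2, pos_x_5 = 4.5, pos_y_5 = 1.5, pos_z_5 = 1, height_5 = 1.5, pos_x_6 = 5.5, pos_y_6 = 5.5, pos_z_6 = 4, depth_6 = 2.5, height_6 = 1.5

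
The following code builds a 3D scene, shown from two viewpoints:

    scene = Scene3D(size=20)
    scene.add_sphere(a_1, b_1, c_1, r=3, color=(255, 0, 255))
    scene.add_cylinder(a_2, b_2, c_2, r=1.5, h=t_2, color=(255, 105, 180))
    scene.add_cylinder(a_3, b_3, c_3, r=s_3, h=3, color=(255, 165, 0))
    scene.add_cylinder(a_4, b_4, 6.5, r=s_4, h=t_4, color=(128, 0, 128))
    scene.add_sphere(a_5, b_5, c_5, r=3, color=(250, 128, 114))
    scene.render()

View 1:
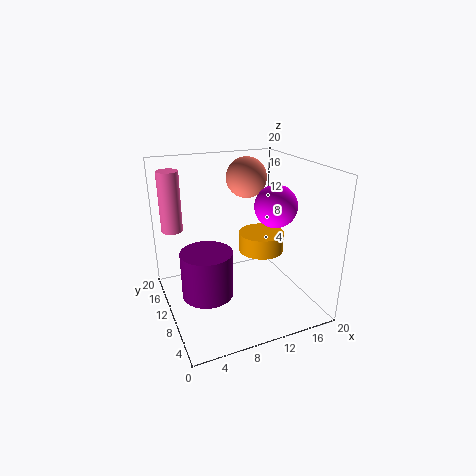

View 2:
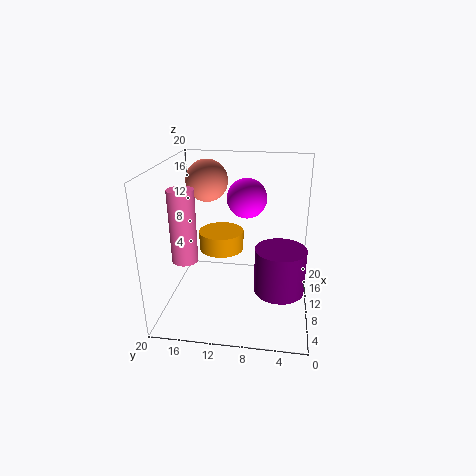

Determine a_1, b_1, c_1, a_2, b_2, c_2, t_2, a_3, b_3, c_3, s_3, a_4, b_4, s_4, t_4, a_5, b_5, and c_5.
a_1 = 15.5
b_1 = 9.5
c_1 = 14
a_2 = 2
b_2 = 15
c_2 = 10.5
t_2 = 8.5
a_3 = 15.5
b_3 = 13.5
c_3 = 5.5
s_3 = 3.5
a_4 = 3.5
b_4 = 4
s_4 = 3
t_4 = 5.5
a_5 = 13.5
b_5 = 15
c_5 = 17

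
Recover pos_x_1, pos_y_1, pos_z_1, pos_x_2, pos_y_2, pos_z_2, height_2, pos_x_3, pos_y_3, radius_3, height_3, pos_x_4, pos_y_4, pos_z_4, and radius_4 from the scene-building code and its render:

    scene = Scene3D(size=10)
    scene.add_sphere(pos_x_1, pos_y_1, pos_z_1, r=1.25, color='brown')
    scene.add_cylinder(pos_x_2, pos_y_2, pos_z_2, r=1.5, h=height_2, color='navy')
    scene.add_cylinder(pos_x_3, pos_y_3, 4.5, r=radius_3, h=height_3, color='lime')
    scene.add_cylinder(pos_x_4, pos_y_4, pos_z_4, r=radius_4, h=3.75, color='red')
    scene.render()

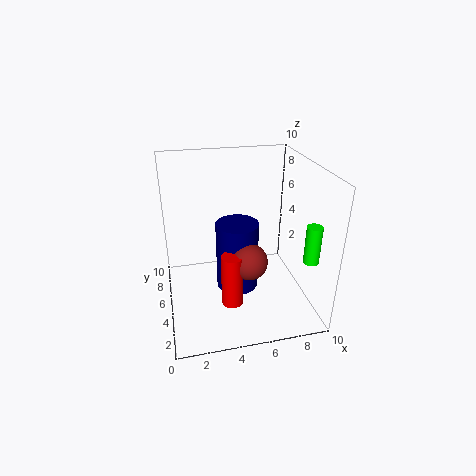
pos_x_1 = 5.5; pos_y_1 = 3.75; pos_z_1 = 3.75; pos_x_2 = 5; pos_y_2 = 5.25; pos_z_2 = 1; height_2 = 5; pos_x_3 = 9; pos_y_3 = 1.75; radius_3 = 0.5; height_3 = 2.5; pos_x_4 = 4.25; pos_y_4 = 3.5; pos_z_4 = 0.75; radius_4 = 0.75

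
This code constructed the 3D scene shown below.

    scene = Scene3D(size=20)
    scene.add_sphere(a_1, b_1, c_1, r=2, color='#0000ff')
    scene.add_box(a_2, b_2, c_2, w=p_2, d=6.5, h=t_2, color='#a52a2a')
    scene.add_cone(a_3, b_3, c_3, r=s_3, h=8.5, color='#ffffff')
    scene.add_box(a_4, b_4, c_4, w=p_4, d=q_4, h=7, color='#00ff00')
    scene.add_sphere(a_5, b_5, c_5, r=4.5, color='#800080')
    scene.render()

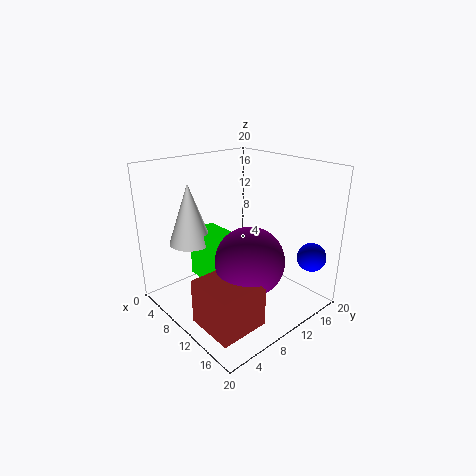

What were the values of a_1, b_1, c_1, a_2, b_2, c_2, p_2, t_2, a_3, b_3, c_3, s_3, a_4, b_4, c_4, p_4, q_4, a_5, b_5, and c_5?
a_1 = 17.5, b_1 = 17, c_1 = 7.5, a_2 = 11.5, b_2 = 1, c_2 = 1.5, p_2 = 6.5, t_2 = 6, a_3 = 5, b_3 = 5.5, c_3 = 9, s_3 = 3, a_4 = 4, b_4 = 6, c_4 = 3.5, p_4 = 5, q_4 = 4, a_5 = 14, b_5 = 8.5, c_5 = 8.5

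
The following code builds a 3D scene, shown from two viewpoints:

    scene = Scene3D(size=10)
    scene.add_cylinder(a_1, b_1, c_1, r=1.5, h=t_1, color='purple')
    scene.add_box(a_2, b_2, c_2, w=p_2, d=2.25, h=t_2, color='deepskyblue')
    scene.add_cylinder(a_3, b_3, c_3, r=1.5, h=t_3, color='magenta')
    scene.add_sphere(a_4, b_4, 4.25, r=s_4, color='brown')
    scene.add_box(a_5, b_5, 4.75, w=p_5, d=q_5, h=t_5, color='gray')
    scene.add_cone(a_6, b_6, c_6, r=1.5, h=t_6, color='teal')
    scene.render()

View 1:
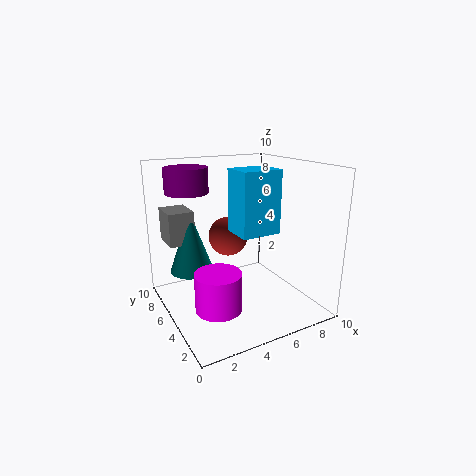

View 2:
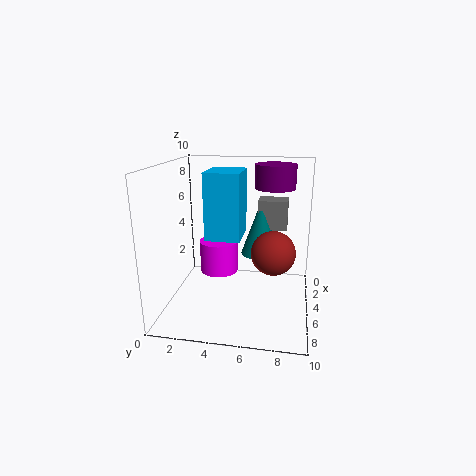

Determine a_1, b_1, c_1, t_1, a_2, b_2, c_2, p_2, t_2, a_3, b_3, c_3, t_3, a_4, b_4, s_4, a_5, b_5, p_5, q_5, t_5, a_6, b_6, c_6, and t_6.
a_1 = 2.25
b_1 = 7.25
c_1 = 8
t_1 = 1.75
a_2 = 4.5
b_2 = 3.25
c_2 = 5.5
p_2 = 2.75
t_2 = 4.25
a_3 = 2.5
b_3 = 3
c_3 = 1.25
t_3 = 2.5
a_4 = 5.5
b_4 = 7.5
s_4 = 1.5
a_5 = 0.5
b_5 = 6
p_5 = 1.75
q_5 = 2.25
t_5 = 2.25
a_6 = 2
b_6 = 6.25
c_6 = 2.75
t_6 = 4.25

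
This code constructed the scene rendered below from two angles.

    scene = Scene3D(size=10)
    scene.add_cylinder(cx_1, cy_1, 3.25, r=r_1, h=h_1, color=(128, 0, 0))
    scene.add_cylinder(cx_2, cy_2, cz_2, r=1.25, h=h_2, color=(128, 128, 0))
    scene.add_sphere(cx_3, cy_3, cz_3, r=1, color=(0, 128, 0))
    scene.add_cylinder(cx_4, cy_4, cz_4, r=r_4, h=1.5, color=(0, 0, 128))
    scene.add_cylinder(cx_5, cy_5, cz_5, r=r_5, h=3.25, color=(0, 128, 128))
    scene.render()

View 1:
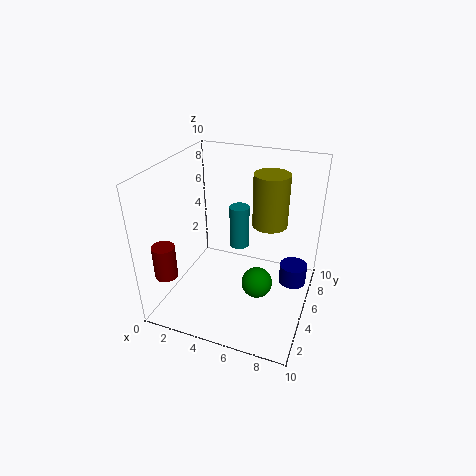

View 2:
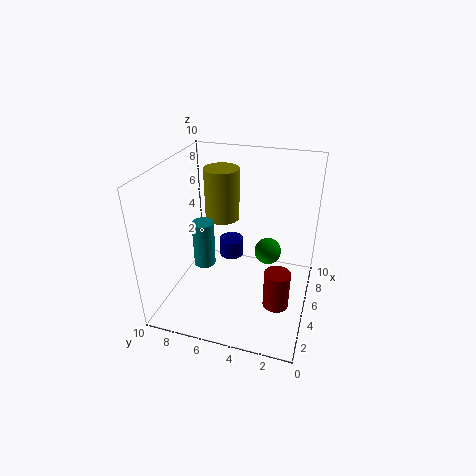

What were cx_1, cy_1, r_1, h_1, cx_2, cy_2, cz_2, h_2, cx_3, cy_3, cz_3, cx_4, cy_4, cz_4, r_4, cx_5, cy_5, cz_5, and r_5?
cx_1 = 1.25, cy_1 = 1.5, r_1 = 0.75, h_1 = 2.25, cx_2 = 6.75, cy_2 = 6.75, cz_2 = 5.5, h_2 = 3.75, cx_3 = 7, cy_3 = 3.25, cz_3 = 3, cx_4 = 8.75, cy_4 = 6.75, cz_4 = 1, r_4 = 1, cx_5 = 4.25, cy_5 = 7.25, cz_5 = 3, r_5 = 0.75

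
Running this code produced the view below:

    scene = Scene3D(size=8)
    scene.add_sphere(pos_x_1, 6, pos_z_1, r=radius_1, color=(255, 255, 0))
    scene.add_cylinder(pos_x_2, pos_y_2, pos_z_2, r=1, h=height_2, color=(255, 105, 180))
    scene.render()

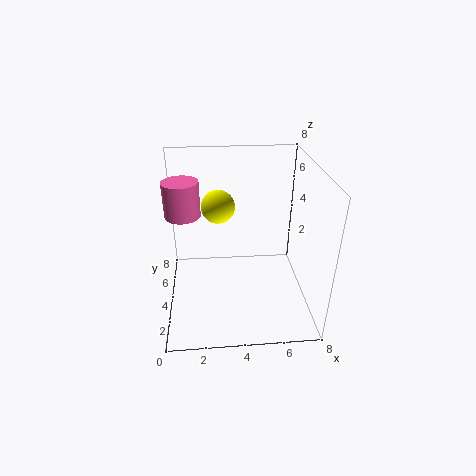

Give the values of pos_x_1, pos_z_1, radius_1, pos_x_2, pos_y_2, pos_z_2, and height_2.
pos_x_1 = 3, pos_z_1 = 5, radius_1 = 1, pos_x_2 = 1, pos_y_2 = 5, pos_z_2 = 5, height_2 = 2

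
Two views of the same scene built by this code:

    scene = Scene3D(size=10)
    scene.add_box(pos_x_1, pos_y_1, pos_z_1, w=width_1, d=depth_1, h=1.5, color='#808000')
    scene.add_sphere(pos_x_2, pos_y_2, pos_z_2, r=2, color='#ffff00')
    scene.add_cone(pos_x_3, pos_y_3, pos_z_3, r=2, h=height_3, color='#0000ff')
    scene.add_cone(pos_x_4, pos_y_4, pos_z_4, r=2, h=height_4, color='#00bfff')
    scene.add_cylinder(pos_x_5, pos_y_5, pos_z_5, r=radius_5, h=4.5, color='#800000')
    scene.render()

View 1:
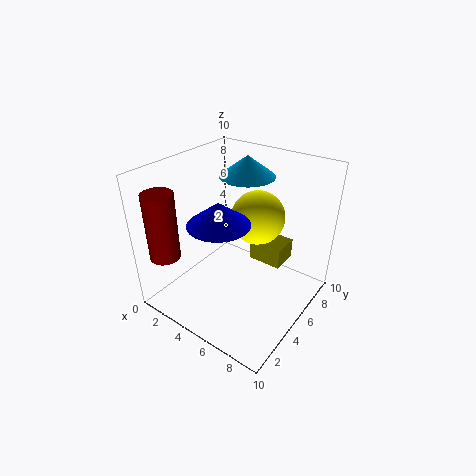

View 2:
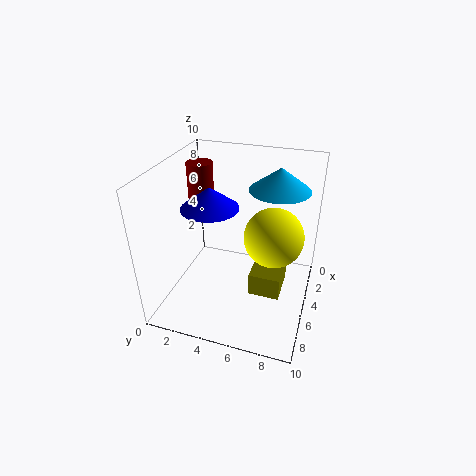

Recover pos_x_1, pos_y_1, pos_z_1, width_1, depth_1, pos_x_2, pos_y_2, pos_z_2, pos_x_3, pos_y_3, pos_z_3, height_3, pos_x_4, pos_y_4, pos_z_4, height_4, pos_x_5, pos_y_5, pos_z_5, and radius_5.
pos_x_1 = 5; pos_y_1 = 6.5; pos_z_1 = 2.5; width_1 = 2.5; depth_1 = 2; pos_x_2 = 5; pos_y_2 = 7.5; pos_z_2 = 5.5; pos_x_3 = 5; pos_y_3 = 3; pos_z_3 = 7; height_3 = 1.5; pos_x_4 = 4; pos_y_4 = 7.5; pos_z_4 = 8.5; height_4 = 1.5; pos_x_5 = 2; pos_y_5 = 1; pos_z_5 = 4.5; radius_5 = 1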